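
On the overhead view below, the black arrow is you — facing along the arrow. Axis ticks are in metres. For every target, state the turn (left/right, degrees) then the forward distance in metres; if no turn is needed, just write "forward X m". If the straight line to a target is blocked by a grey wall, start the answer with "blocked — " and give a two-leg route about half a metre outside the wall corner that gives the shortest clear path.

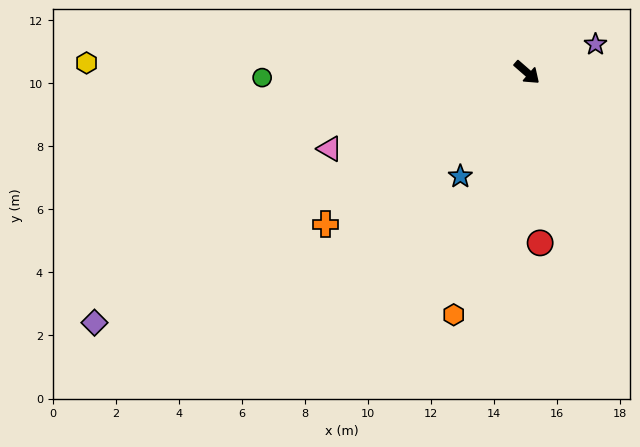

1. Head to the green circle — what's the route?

turn right 138°, forward 8.4 m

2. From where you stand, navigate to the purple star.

turn left 63°, forward 2.4 m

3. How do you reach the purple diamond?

turn right 109°, forward 15.9 m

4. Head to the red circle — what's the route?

turn right 44°, forward 5.4 m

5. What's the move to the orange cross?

turn right 102°, forward 8.0 m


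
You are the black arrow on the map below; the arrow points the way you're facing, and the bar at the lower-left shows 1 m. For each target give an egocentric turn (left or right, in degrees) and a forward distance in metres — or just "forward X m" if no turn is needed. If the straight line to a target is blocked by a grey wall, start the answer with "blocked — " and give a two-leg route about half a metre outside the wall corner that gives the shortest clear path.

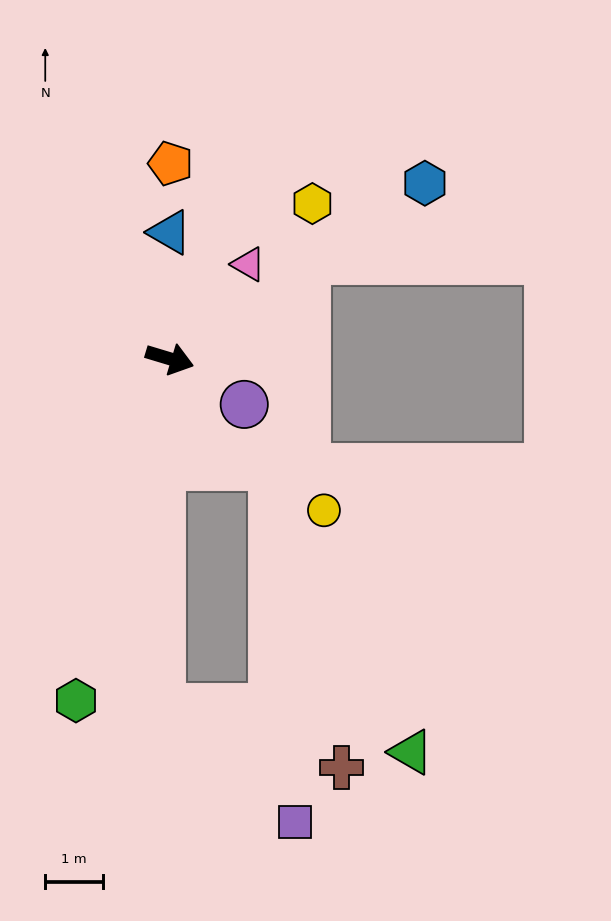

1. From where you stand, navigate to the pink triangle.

turn left 67°, forward 2.1 m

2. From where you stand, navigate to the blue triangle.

turn left 107°, forward 2.2 m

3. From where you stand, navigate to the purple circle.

turn right 15°, forward 1.5 m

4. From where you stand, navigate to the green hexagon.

turn right 89°, forward 6.1 m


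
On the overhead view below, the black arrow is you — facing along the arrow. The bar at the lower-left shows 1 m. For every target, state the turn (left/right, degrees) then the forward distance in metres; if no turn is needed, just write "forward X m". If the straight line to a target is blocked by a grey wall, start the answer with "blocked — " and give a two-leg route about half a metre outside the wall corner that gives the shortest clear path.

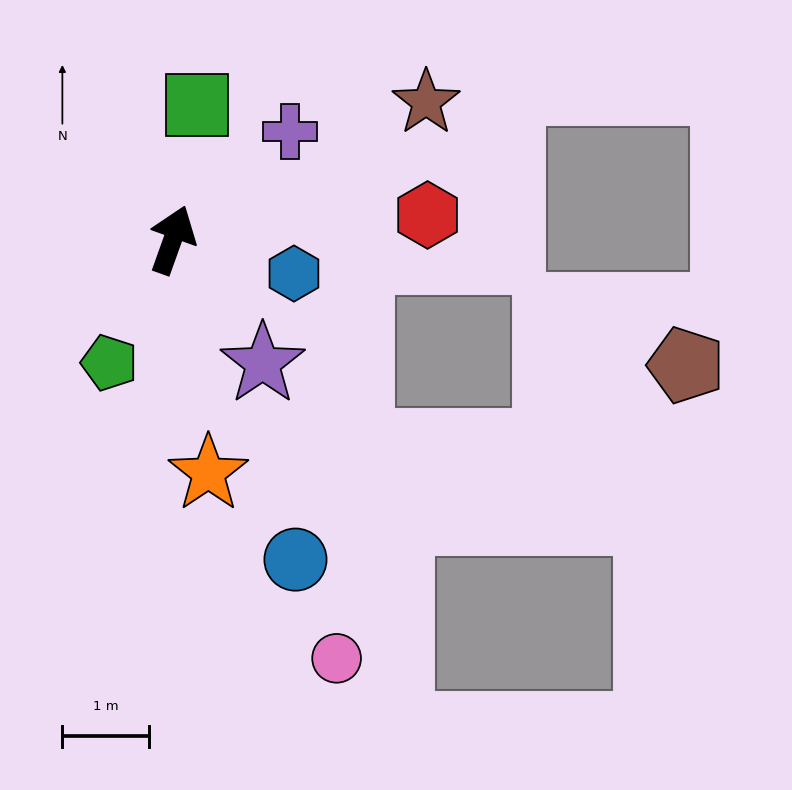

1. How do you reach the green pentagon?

turn left 172°, forward 1.6 m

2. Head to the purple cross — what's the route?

turn right 28°, forward 1.9 m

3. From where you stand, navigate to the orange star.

turn right 152°, forward 2.7 m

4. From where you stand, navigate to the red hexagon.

turn right 65°, forward 3.0 m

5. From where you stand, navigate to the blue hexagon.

turn right 86°, forward 1.5 m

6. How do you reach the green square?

turn left 9°, forward 1.6 m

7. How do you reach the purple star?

turn right 124°, forward 1.8 m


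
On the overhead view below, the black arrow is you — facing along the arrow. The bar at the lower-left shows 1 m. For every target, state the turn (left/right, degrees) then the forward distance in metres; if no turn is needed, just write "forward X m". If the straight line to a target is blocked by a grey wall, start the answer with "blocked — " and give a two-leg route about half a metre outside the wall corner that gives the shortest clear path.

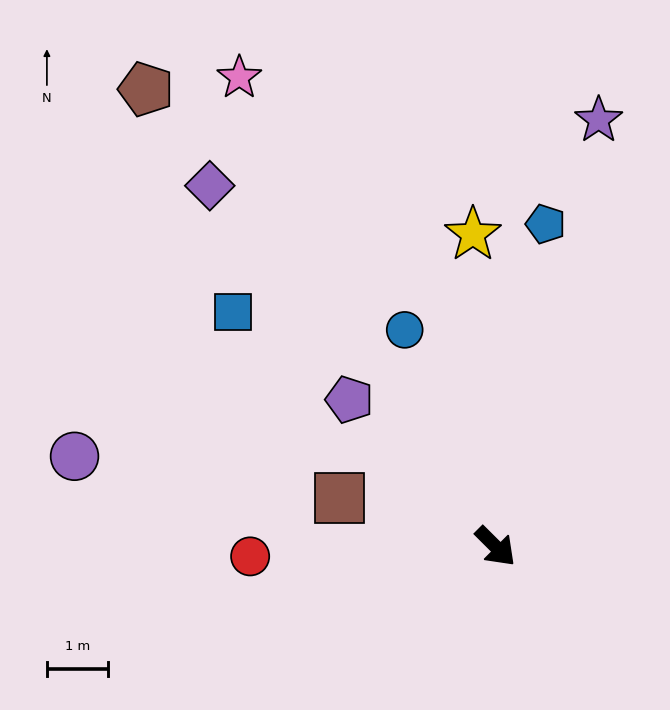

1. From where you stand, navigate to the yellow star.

turn left 139°, forward 5.1 m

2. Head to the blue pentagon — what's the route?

turn left 126°, forward 5.4 m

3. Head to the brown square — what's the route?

turn right 152°, forward 2.7 m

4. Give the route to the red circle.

turn right 133°, forward 4.0 m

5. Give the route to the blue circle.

turn left 158°, forward 3.9 m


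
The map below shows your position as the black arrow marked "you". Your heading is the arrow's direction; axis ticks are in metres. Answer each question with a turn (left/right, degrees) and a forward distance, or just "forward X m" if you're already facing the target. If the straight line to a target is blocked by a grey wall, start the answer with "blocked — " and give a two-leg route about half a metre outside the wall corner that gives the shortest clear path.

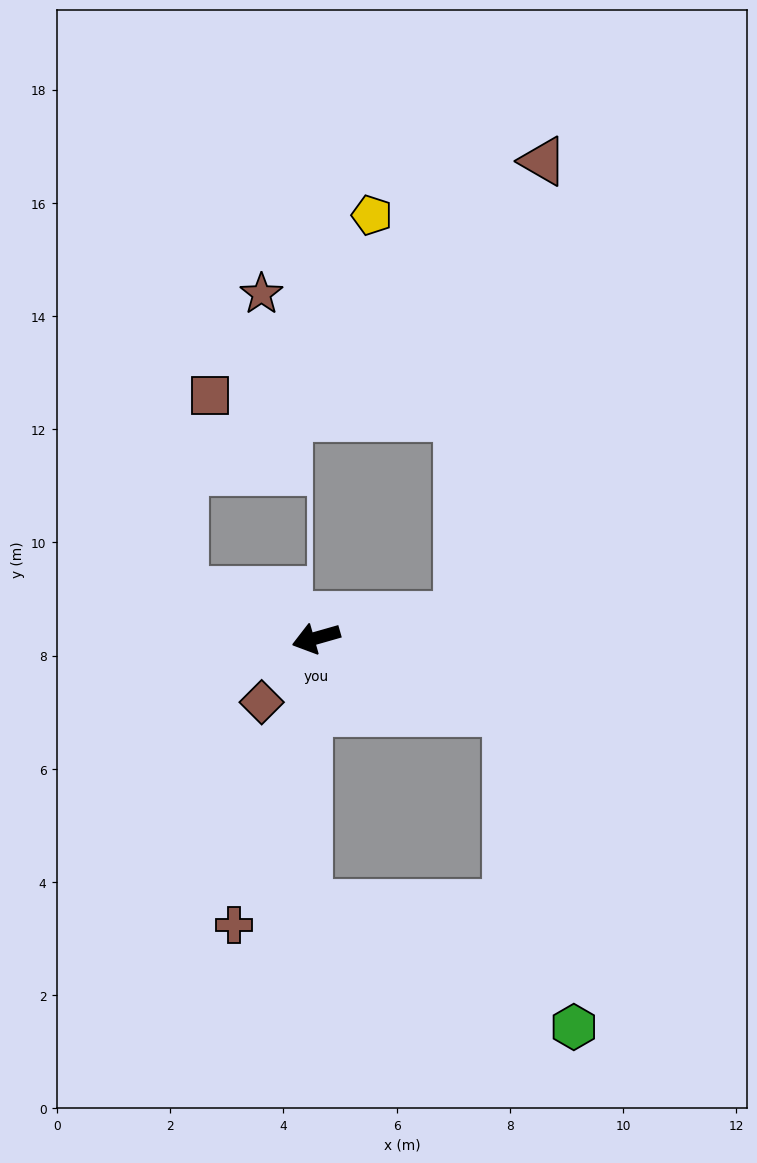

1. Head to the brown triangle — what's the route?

blocked — turn left 173°, forward 2.5 m, then turn left 70°, forward 8.2 m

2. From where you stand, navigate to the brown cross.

turn left 58°, forward 5.3 m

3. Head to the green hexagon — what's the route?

blocked — turn left 143°, forward 3.6 m, then turn right 57°, forward 5.7 m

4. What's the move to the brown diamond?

turn left 34°, forward 1.5 m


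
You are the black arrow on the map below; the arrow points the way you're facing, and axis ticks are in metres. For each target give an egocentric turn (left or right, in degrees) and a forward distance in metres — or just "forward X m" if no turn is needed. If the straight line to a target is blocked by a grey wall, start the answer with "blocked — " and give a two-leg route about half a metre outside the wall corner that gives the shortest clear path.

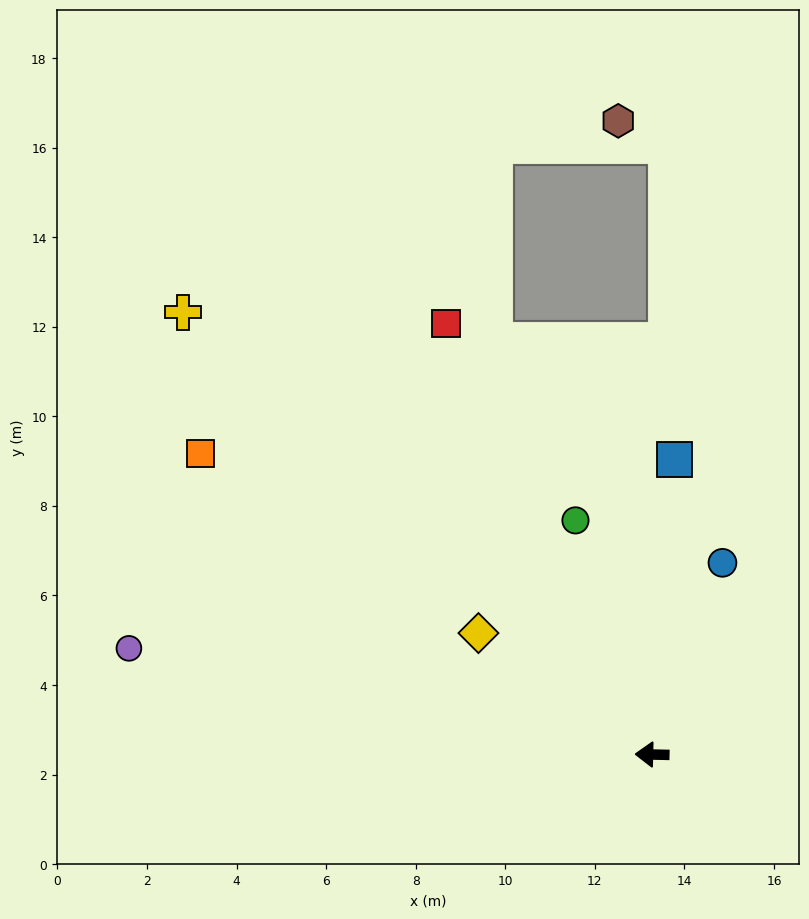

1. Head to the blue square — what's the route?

turn right 93°, forward 6.6 m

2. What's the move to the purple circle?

turn right 10°, forward 11.9 m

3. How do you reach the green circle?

turn right 71°, forward 5.5 m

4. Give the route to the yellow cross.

turn right 42°, forward 14.4 m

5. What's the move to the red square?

turn right 63°, forward 10.7 m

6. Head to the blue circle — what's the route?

turn right 109°, forward 4.6 m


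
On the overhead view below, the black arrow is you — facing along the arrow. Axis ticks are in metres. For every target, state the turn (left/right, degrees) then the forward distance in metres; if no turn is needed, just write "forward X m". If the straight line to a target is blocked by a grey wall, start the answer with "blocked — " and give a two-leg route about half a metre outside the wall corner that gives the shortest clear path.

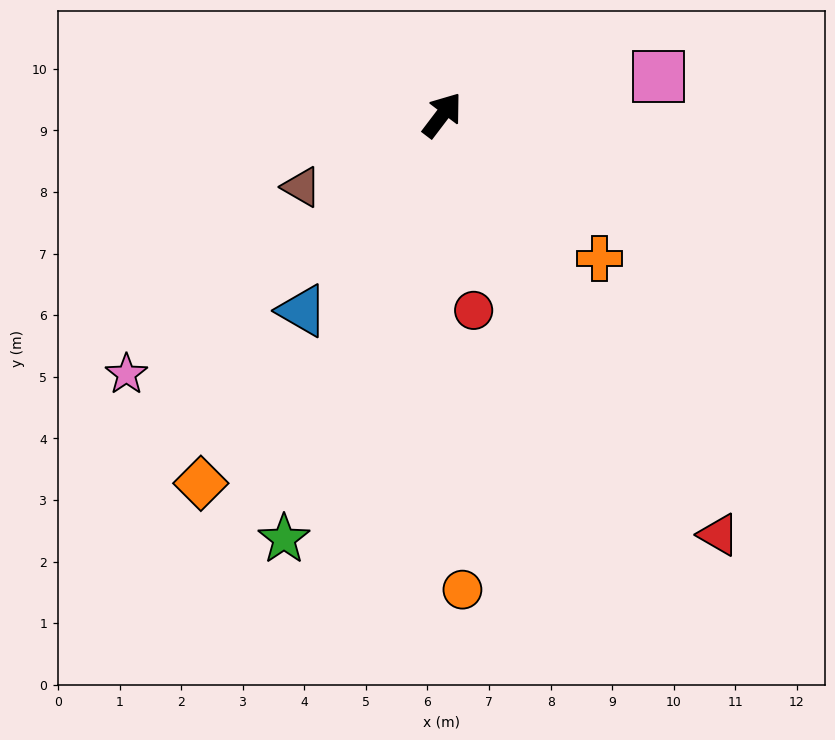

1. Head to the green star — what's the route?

turn right 163°, forward 7.3 m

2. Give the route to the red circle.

turn right 134°, forward 3.2 m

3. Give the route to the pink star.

turn left 167°, forward 6.6 m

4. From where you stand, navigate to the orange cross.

turn right 95°, forward 3.5 m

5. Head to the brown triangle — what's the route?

turn left 154°, forward 2.6 m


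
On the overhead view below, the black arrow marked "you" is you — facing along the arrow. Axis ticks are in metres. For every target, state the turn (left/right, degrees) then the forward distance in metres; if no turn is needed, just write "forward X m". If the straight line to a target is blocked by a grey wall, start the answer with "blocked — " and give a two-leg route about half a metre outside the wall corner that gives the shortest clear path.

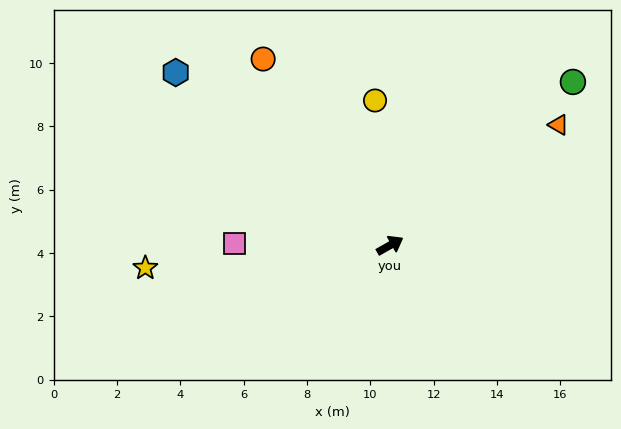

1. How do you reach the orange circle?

turn left 95°, forward 7.1 m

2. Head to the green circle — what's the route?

turn left 12°, forward 7.7 m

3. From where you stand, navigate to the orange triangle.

turn left 6°, forward 6.5 m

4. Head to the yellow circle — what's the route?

turn left 66°, forward 4.6 m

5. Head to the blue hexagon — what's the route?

turn left 112°, forward 8.7 m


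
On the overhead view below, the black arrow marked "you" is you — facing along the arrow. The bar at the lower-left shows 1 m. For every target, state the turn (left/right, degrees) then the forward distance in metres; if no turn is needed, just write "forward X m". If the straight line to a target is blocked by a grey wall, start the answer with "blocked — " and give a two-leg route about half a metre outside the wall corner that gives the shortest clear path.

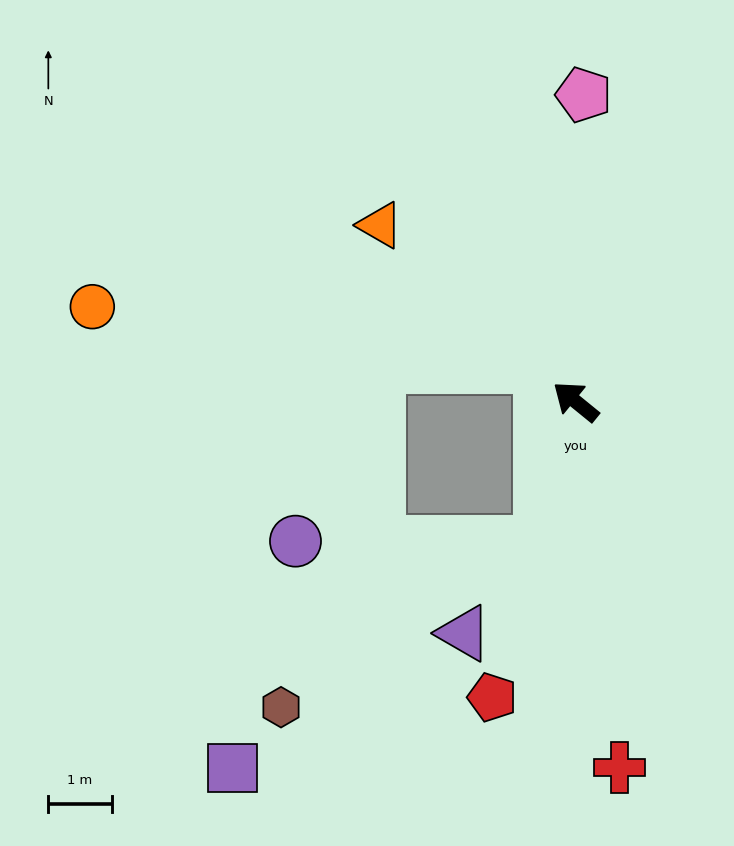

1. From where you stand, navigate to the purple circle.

blocked — turn left 115°, forward 2.3 m, then turn right 76°, forward 3.9 m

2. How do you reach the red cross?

turn left 136°, forward 5.8 m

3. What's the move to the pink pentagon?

turn right 52°, forward 4.9 m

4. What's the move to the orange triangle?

turn right 3°, forward 4.2 m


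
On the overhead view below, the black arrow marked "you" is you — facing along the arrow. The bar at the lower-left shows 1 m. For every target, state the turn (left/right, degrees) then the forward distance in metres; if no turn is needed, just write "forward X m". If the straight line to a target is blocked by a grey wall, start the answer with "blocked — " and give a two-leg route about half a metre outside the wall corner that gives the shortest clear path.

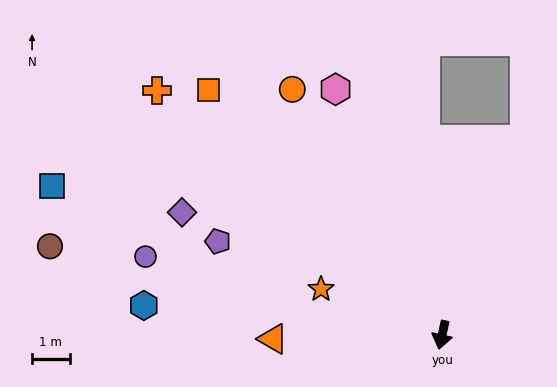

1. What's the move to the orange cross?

turn right 118°, forward 10.0 m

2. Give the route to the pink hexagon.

turn right 144°, forward 7.1 m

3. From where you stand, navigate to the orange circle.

turn right 136°, forward 7.7 m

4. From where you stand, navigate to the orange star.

turn right 98°, forward 3.4 m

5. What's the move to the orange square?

turn right 124°, forward 9.0 m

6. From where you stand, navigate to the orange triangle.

turn right 76°, forward 4.5 m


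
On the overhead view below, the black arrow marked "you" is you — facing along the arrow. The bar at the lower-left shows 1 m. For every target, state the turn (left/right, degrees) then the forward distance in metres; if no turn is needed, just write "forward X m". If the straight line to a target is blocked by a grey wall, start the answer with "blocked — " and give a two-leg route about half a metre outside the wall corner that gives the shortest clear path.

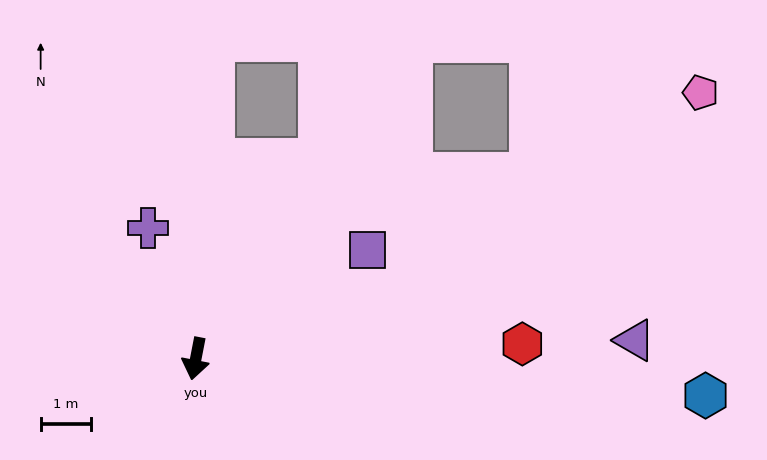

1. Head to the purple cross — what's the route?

turn right 149°, forward 2.8 m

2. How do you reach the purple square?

turn left 133°, forward 4.1 m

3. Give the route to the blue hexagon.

turn left 97°, forward 10.2 m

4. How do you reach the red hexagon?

turn left 104°, forward 6.5 m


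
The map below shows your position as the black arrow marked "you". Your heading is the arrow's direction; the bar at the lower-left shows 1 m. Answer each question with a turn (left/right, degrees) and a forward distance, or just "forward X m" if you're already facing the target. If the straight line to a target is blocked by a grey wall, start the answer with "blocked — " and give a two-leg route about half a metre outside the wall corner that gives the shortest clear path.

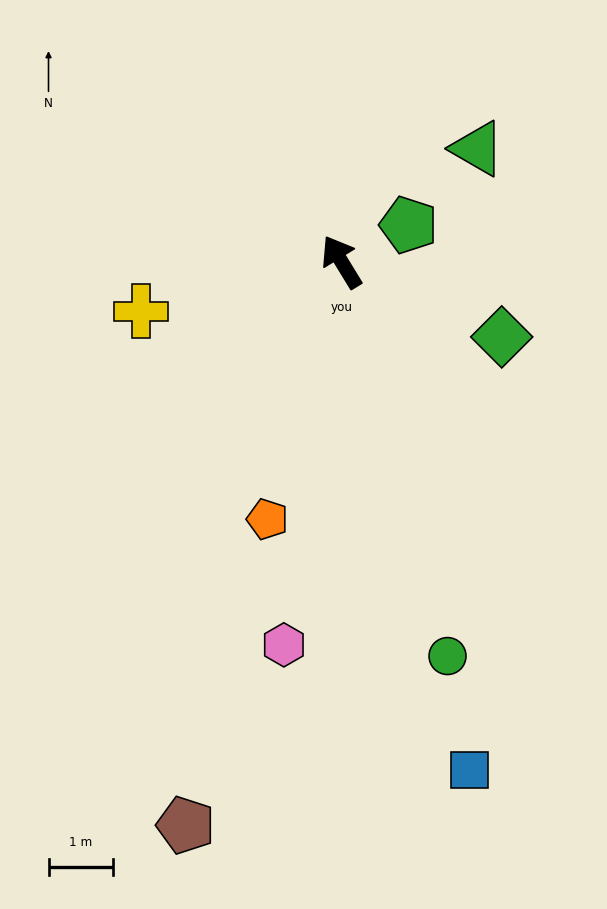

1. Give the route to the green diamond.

turn right 147°, forward 2.7 m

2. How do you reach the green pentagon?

turn right 93°, forward 1.2 m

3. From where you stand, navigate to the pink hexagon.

turn left 140°, forward 6.0 m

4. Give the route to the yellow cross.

turn left 72°, forward 3.2 m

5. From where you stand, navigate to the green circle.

turn left 164°, forward 6.3 m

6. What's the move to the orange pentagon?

turn left 132°, forward 4.1 m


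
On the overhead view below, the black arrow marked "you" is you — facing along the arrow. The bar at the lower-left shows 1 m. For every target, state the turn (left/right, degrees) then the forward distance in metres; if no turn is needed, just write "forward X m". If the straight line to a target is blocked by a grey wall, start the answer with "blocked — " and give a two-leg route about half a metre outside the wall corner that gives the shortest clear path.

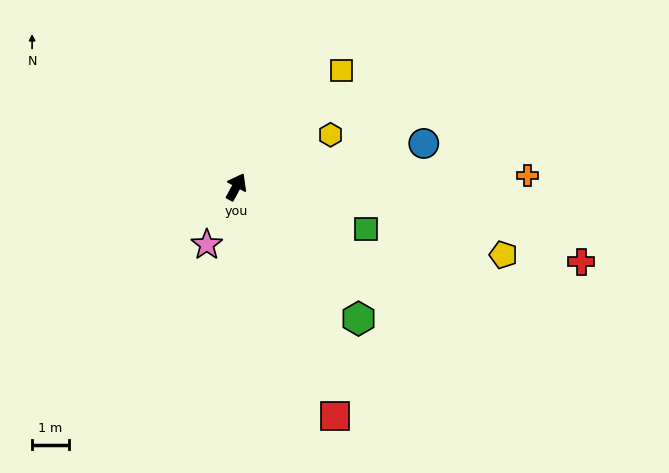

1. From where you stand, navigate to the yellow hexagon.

turn right 33°, forward 2.9 m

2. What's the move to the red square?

turn right 128°, forward 6.8 m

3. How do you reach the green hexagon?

turn right 109°, forward 4.9 m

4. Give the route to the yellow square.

turn right 14°, forward 4.3 m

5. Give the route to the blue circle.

turn right 49°, forward 5.2 m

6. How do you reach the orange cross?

turn right 59°, forward 7.9 m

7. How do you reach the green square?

turn right 80°, forward 3.7 m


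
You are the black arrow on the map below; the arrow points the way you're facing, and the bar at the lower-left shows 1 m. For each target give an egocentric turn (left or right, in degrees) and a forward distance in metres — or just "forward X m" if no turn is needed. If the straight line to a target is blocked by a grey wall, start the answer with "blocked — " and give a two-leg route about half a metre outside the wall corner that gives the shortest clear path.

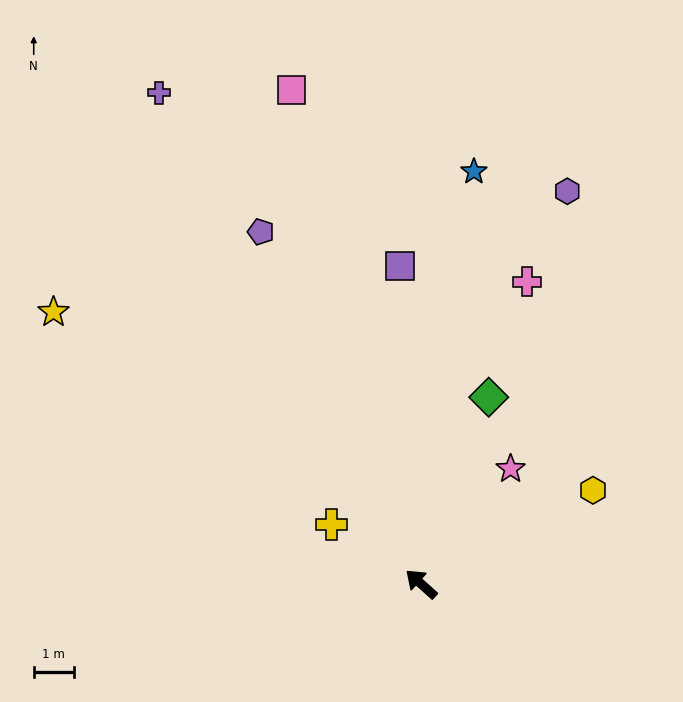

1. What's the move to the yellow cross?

turn left 9°, forward 2.7 m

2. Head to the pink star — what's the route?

turn right 86°, forward 3.6 m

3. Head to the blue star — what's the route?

turn right 55°, forward 10.3 m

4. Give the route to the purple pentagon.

turn right 24°, forward 9.6 m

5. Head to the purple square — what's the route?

turn right 44°, forward 7.9 m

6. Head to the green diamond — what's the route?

turn right 68°, forward 4.9 m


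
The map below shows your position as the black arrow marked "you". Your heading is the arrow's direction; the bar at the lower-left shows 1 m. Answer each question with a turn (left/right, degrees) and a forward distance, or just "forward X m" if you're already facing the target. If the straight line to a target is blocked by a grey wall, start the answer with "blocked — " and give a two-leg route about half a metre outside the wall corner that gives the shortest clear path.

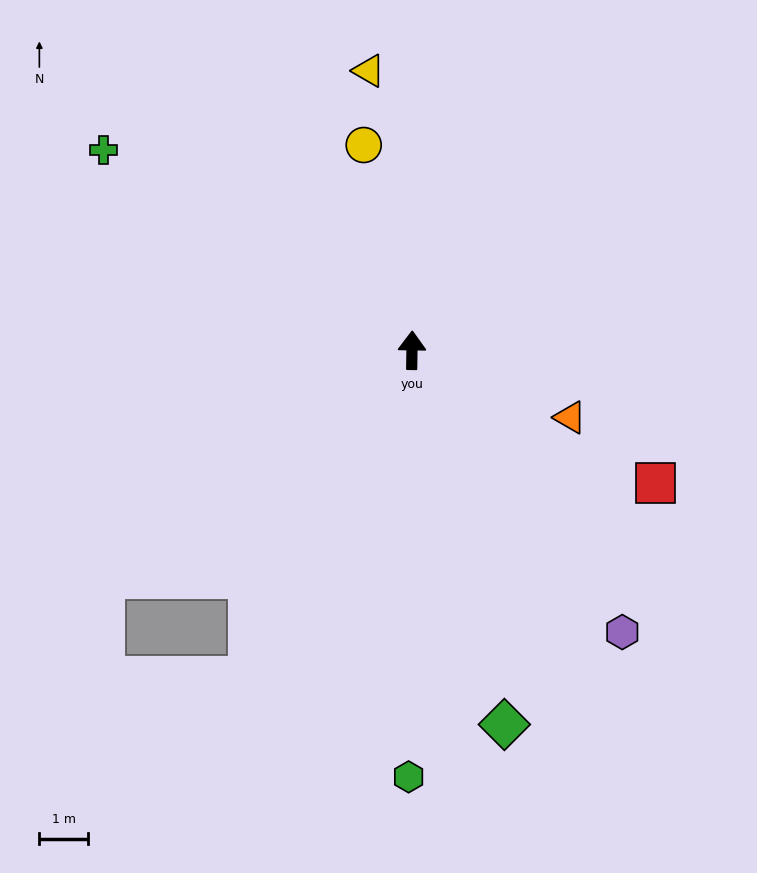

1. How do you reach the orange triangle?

turn right 112°, forward 3.5 m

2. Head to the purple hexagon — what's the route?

turn right 142°, forward 7.2 m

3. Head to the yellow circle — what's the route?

turn left 14°, forward 4.3 m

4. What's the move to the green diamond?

turn right 165°, forward 7.9 m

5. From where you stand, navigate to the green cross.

turn left 58°, forward 7.5 m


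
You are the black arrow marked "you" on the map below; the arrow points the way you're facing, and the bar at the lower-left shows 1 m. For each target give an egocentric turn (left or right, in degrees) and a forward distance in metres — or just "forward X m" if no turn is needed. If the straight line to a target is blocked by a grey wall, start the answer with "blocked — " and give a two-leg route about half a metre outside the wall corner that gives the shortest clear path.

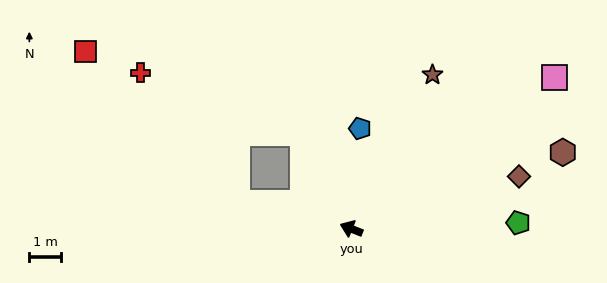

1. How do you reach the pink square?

turn right 122°, forward 8.0 m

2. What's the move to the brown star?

turn right 96°, forward 5.5 m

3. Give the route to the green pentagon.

turn right 156°, forward 5.3 m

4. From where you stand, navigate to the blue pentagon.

turn right 73°, forward 3.2 m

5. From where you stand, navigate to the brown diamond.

turn right 141°, forward 5.5 m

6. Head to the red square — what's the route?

blocked — turn left 9°, forward 3.7 m, then turn right 32°, forward 6.8 m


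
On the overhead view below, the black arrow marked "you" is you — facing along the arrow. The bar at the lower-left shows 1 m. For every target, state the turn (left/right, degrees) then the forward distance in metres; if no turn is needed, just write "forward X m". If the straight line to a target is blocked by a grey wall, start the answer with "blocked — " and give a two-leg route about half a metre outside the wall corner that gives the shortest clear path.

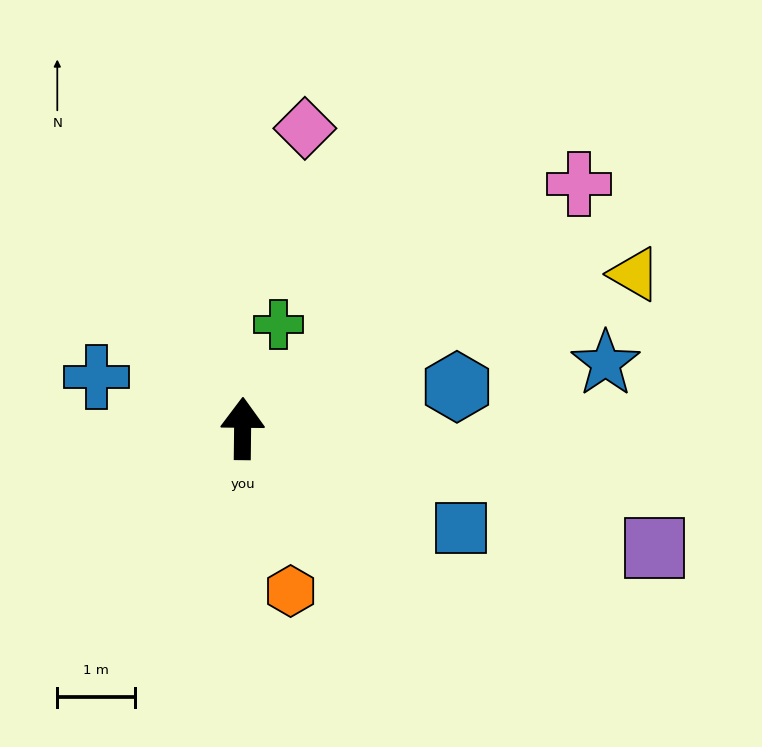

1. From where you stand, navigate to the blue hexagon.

turn right 78°, forward 2.8 m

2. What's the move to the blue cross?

turn left 71°, forward 2.0 m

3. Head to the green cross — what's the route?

turn right 18°, forward 1.4 m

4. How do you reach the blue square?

turn right 114°, forward 3.1 m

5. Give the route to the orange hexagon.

turn right 163°, forward 2.2 m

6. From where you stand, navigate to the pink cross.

turn right 53°, forward 5.4 m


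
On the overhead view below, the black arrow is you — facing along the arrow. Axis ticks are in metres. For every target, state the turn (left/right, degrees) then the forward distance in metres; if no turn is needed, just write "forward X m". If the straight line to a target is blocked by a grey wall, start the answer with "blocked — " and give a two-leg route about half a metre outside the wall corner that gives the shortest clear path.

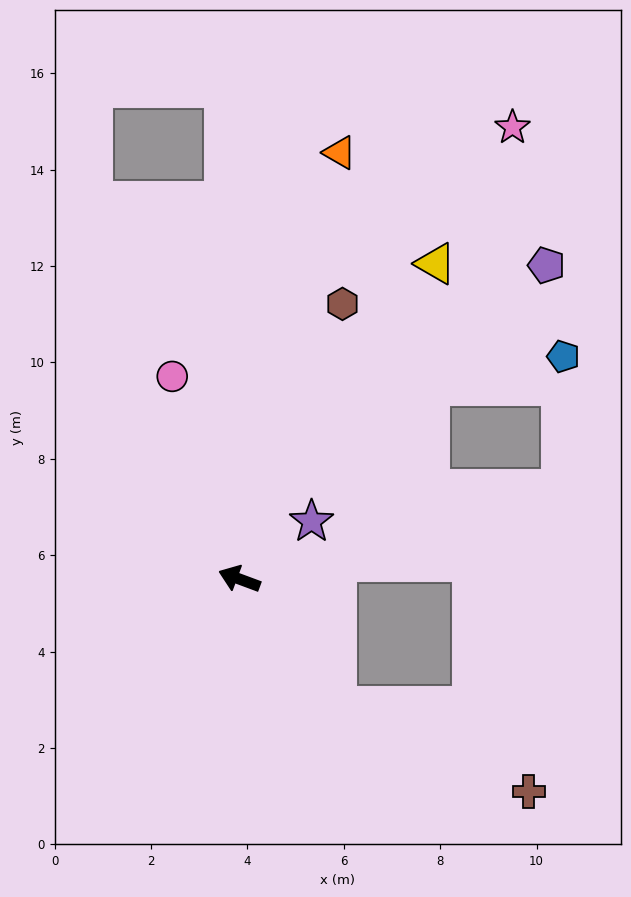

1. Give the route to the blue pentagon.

blocked — turn right 144°, forward 6.9 m, then turn left 74°, forward 2.8 m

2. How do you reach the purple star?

turn right 121°, forward 1.9 m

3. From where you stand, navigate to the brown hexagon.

turn right 90°, forward 6.1 m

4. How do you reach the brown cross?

blocked — turn left 147°, forward 3.3 m, then turn left 30°, forward 4.4 m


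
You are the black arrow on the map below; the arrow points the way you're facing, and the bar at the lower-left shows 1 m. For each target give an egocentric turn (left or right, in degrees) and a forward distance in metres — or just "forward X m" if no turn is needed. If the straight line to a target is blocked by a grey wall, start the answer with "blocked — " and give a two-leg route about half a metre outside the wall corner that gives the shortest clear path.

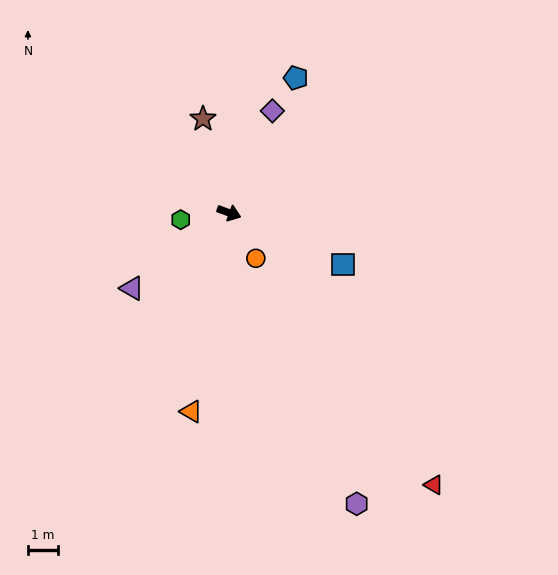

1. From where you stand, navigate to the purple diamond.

turn left 87°, forward 3.7 m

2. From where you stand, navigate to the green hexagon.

turn right 152°, forward 1.6 m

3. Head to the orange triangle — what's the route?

turn right 81°, forward 6.7 m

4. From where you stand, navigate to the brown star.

turn left 125°, forward 3.2 m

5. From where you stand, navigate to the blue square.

turn right 5°, forward 4.1 m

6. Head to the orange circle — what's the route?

turn right 40°, forward 1.7 m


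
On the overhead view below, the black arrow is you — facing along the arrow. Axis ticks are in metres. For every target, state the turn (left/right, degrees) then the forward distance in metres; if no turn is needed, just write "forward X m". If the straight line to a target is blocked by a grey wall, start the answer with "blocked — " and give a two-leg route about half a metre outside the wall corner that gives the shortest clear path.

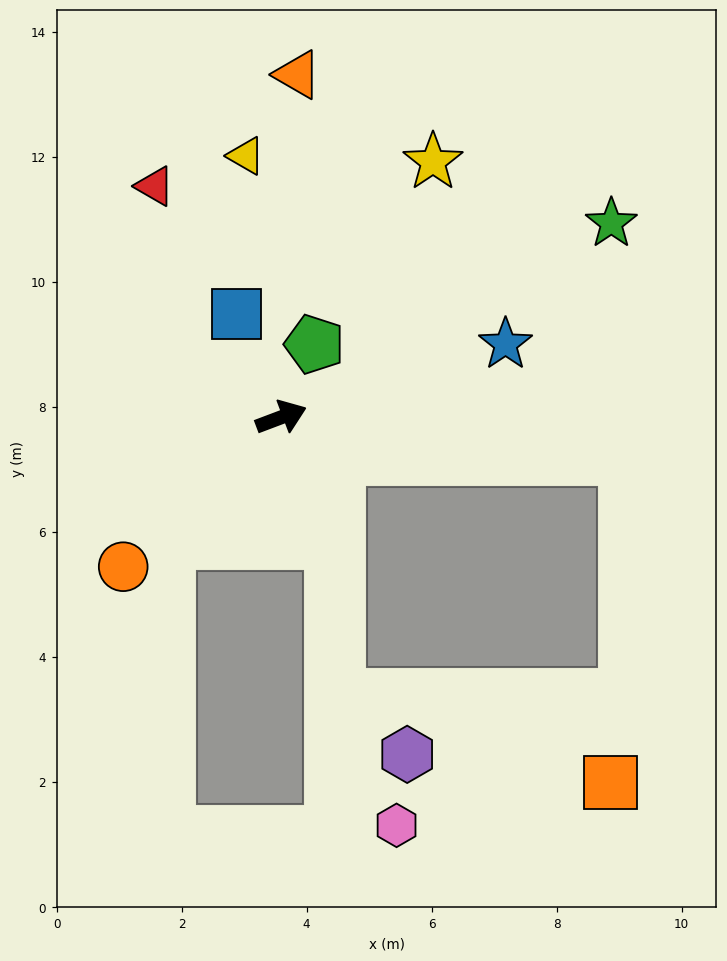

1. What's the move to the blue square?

turn left 93°, forward 1.8 m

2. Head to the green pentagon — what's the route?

turn left 45°, forward 1.3 m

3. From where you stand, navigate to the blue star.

turn right 3°, forward 3.8 m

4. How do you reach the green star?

turn left 10°, forward 6.1 m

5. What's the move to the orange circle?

turn right 157°, forward 3.5 m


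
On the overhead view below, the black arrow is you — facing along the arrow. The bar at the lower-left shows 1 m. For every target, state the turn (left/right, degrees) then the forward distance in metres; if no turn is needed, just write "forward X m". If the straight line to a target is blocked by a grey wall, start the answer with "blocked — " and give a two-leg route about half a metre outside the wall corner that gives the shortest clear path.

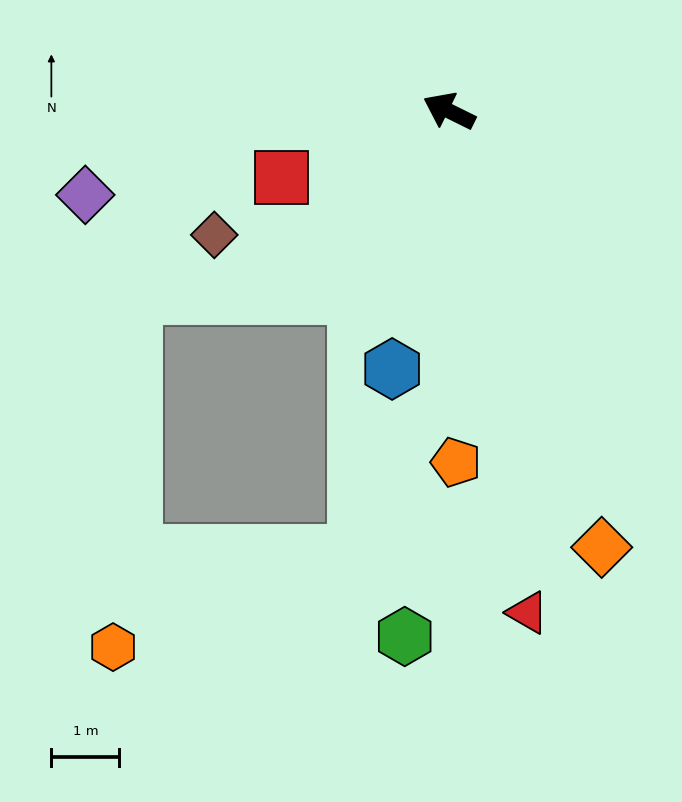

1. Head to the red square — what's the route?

turn left 48°, forward 2.7 m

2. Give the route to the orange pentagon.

turn left 117°, forward 5.2 m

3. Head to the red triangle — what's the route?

turn left 125°, forward 7.5 m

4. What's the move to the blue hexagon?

turn left 104°, forward 3.9 m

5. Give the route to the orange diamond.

turn left 136°, forward 6.8 m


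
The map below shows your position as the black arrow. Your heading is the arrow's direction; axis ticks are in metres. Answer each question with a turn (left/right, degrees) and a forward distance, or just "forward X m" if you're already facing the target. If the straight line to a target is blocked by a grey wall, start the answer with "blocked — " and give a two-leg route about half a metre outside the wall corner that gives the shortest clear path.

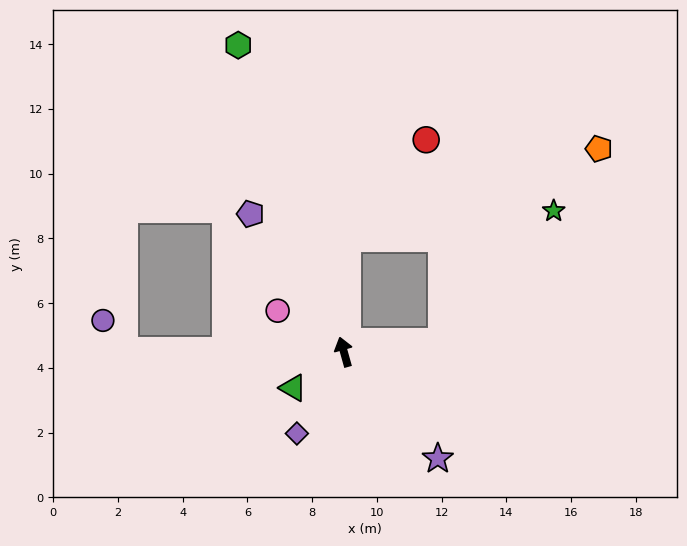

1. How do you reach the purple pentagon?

turn left 18°, forward 5.1 m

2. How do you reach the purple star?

turn right 154°, forward 4.4 m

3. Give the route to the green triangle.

turn left 110°, forward 1.9 m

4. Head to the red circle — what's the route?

blocked — turn right 18°, forward 3.5 m, then turn right 36°, forward 3.9 m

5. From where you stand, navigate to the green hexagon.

turn left 3°, forward 10.0 m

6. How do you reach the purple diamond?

turn left 134°, forward 2.9 m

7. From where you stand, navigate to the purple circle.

blocked — turn left 74°, forward 6.8 m, then turn right 55°, forward 1.1 m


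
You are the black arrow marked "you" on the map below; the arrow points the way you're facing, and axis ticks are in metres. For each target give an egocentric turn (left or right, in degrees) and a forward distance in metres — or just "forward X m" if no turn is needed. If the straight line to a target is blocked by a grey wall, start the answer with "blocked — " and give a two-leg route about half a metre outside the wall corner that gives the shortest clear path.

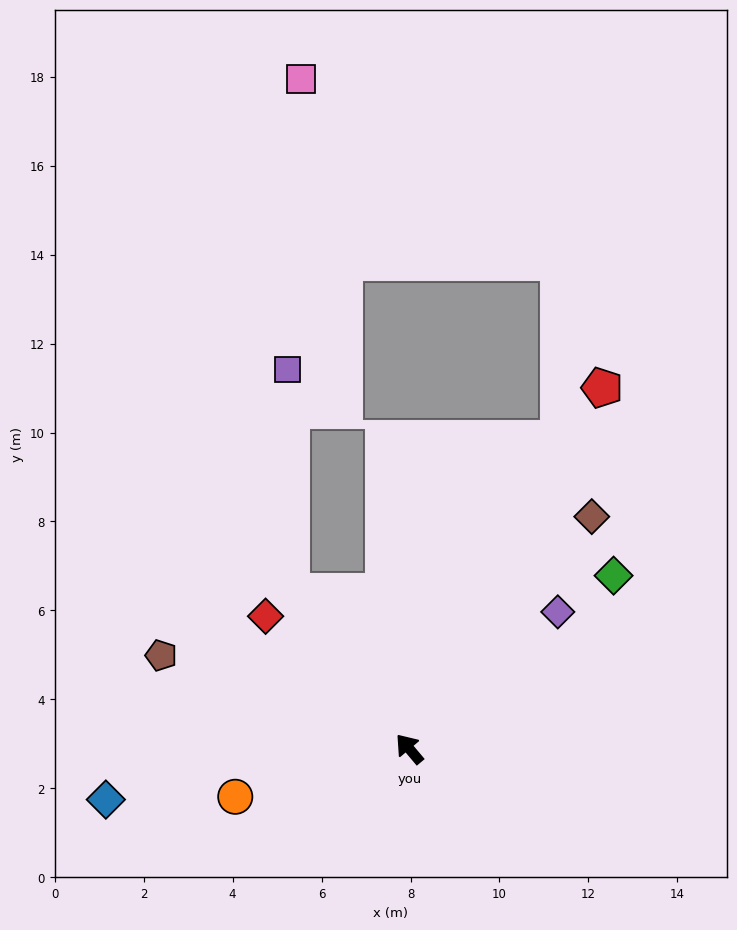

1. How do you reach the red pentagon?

turn right 68°, forward 9.2 m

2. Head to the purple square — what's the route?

blocked — turn right 3°, forward 4.4 m, then turn right 36°, forward 5.0 m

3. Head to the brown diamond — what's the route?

turn right 78°, forward 6.6 m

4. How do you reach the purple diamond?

turn right 87°, forward 4.5 m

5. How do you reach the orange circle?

turn left 65°, forward 4.1 m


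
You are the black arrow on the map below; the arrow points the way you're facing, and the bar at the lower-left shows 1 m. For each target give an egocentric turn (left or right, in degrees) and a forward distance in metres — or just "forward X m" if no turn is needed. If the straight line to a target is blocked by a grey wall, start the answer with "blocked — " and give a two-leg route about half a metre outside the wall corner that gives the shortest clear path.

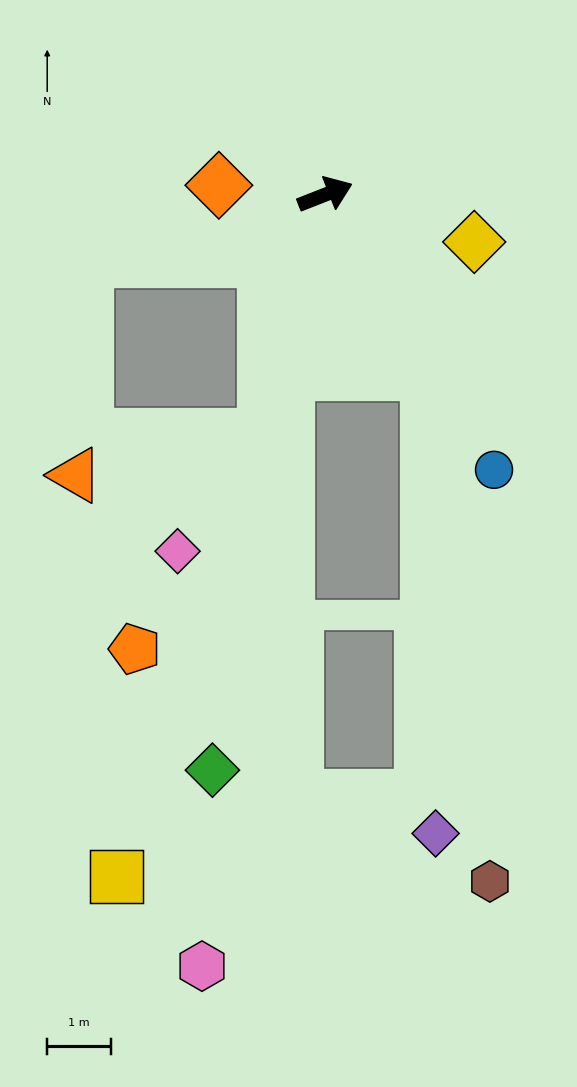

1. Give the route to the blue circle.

turn right 80°, forward 5.1 m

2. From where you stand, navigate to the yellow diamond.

turn right 39°, forward 2.5 m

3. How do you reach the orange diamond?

turn left 153°, forward 1.7 m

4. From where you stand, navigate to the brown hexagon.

blocked — turn right 82°, forward 3.2 m, then turn right 23°, forward 8.0 m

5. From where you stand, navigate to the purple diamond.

blocked — turn right 82°, forward 3.2 m, then turn right 29°, forward 7.2 m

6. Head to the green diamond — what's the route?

turn right 123°, forward 9.2 m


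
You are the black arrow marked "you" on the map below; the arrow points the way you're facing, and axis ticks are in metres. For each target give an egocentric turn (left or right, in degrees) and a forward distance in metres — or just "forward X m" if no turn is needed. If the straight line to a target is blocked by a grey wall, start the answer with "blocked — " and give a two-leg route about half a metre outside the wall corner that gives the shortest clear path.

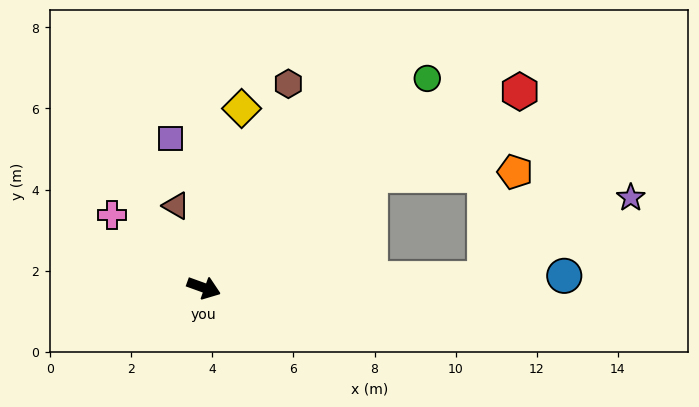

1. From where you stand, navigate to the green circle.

turn left 63°, forward 7.6 m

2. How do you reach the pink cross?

turn left 161°, forward 2.9 m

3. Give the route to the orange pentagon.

blocked — turn left 54°, forward 5.0 m, then turn right 33°, forward 3.6 m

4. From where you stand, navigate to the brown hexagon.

turn left 87°, forward 5.4 m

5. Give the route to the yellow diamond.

turn left 98°, forward 4.5 m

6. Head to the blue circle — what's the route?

turn left 22°, forward 8.9 m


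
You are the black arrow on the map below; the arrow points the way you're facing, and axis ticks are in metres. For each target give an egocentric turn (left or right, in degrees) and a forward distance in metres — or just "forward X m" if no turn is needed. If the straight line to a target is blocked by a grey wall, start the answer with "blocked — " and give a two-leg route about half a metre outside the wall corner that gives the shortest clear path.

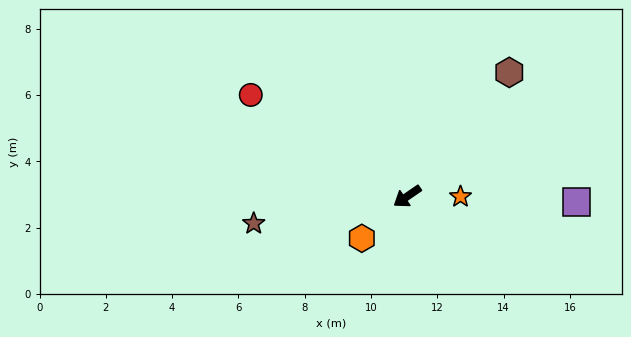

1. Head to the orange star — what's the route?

turn left 145°, forward 1.6 m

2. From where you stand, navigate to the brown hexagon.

turn right 164°, forward 4.8 m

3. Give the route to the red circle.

turn right 67°, forward 5.6 m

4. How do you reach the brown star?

turn right 24°, forward 4.7 m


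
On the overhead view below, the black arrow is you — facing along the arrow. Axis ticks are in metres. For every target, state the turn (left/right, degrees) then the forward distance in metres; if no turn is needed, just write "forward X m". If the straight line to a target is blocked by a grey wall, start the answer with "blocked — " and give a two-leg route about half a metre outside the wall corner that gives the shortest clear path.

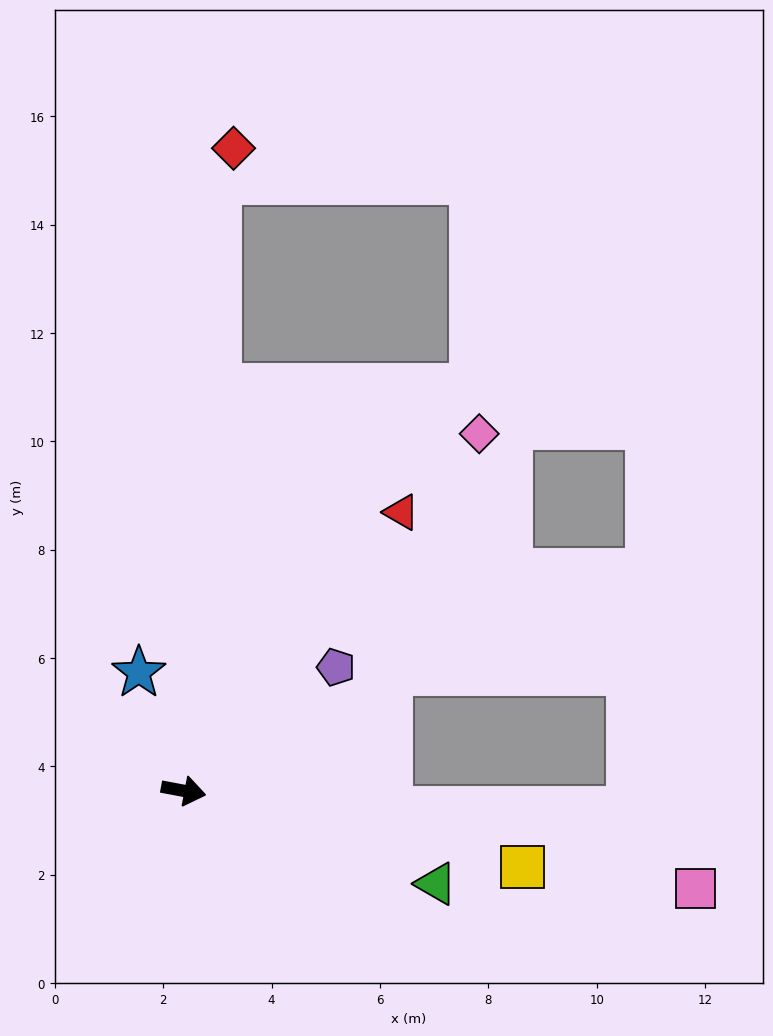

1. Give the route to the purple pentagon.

turn left 50°, forward 3.6 m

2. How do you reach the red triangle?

turn left 63°, forward 6.5 m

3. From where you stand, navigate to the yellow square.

turn right 2°, forward 6.4 m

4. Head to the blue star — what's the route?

turn left 121°, forward 2.3 m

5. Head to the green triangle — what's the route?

turn right 10°, forward 5.0 m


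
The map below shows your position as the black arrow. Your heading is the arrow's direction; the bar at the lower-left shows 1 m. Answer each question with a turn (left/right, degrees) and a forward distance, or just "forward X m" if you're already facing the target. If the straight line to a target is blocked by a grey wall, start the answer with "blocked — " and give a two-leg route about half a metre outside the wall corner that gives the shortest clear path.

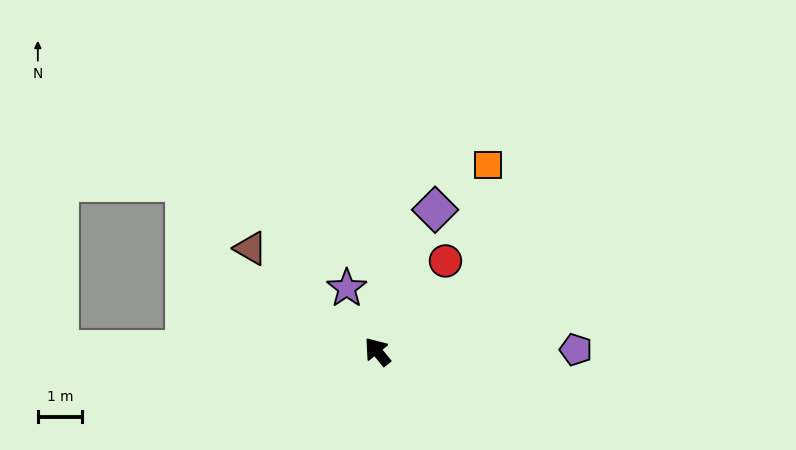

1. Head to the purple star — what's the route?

turn right 13°, forward 1.6 m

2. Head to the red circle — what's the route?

turn right 76°, forward 2.5 m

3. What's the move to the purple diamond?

turn right 61°, forward 3.4 m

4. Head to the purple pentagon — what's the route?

turn right 129°, forward 4.4 m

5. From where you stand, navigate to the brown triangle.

turn left 12°, forward 3.7 m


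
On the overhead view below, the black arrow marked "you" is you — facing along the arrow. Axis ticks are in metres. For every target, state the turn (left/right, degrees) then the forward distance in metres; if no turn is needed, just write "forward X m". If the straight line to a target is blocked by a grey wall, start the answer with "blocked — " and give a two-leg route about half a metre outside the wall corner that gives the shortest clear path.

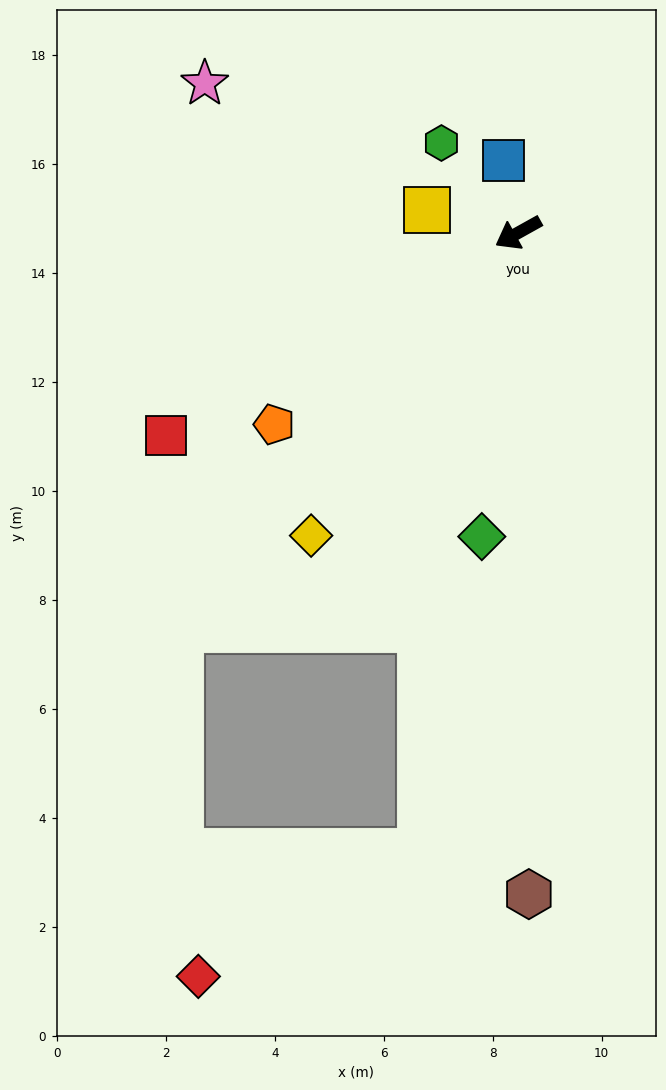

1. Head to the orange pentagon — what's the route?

turn left 9°, forward 5.7 m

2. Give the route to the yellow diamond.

turn left 27°, forward 6.7 m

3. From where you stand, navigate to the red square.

forward 7.5 m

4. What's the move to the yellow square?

turn right 43°, forward 1.7 m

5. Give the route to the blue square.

turn right 108°, forward 1.4 m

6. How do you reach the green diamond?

turn left 54°, forward 5.6 m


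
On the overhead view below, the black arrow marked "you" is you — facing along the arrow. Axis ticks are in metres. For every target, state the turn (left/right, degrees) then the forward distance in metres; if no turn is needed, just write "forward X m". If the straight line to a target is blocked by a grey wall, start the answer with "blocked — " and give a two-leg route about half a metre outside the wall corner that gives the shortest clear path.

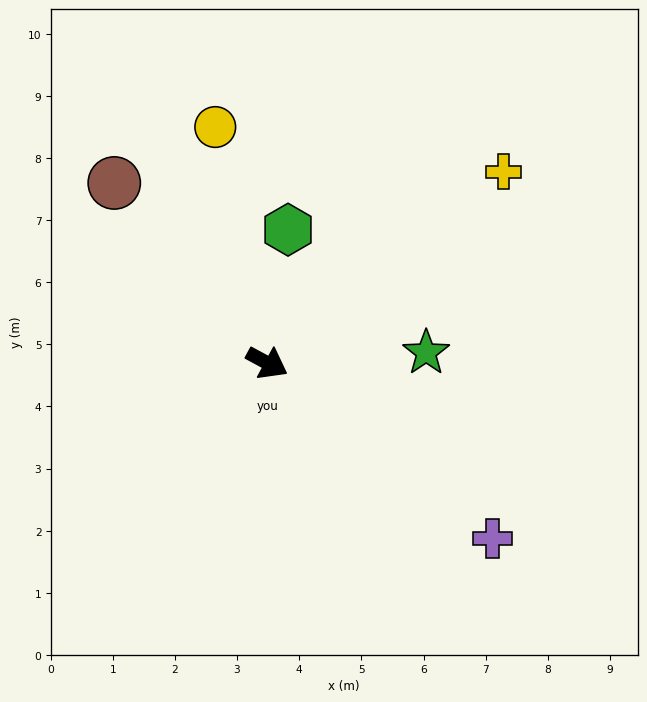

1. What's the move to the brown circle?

turn left 159°, forward 3.8 m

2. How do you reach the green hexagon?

turn left 109°, forward 2.2 m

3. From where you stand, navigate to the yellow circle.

turn left 131°, forward 3.9 m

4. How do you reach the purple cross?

turn right 10°, forward 4.6 m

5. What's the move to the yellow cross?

turn left 67°, forward 4.9 m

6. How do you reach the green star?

turn left 32°, forward 2.6 m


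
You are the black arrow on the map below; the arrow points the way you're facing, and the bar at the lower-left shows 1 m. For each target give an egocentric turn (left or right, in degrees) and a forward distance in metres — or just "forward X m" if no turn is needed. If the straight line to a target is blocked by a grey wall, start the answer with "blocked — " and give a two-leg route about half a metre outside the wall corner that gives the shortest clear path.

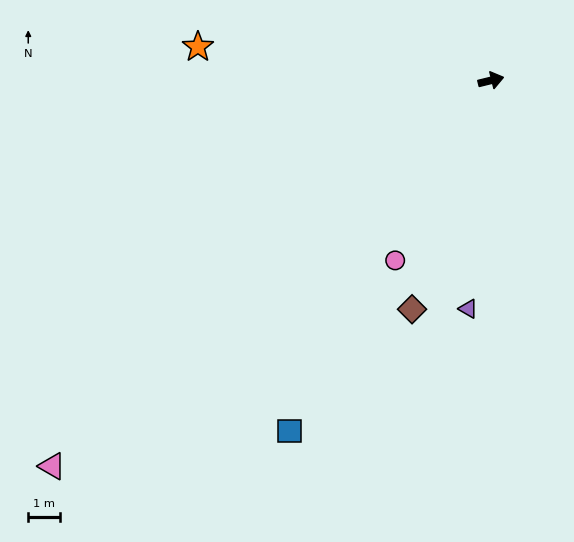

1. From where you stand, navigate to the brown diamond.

turn right 123°, forward 7.6 m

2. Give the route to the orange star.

turn left 160°, forward 9.3 m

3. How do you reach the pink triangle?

turn right 152°, forward 18.4 m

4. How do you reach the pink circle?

turn right 132°, forward 6.4 m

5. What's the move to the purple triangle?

turn right 109°, forward 7.2 m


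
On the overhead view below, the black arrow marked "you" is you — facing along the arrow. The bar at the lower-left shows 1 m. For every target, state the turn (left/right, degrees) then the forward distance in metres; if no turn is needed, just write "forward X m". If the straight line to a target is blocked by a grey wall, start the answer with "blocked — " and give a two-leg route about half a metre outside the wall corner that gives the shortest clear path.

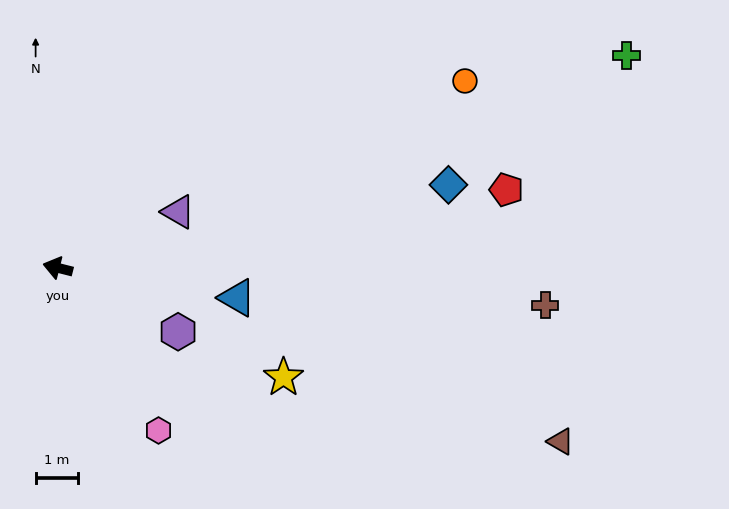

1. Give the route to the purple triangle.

turn right 141°, forward 3.2 m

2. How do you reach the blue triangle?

turn right 175°, forward 4.3 m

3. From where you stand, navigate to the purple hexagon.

turn left 166°, forward 3.3 m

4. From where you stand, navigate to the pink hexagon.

turn left 136°, forward 4.6 m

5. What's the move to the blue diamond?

turn right 154°, forward 9.5 m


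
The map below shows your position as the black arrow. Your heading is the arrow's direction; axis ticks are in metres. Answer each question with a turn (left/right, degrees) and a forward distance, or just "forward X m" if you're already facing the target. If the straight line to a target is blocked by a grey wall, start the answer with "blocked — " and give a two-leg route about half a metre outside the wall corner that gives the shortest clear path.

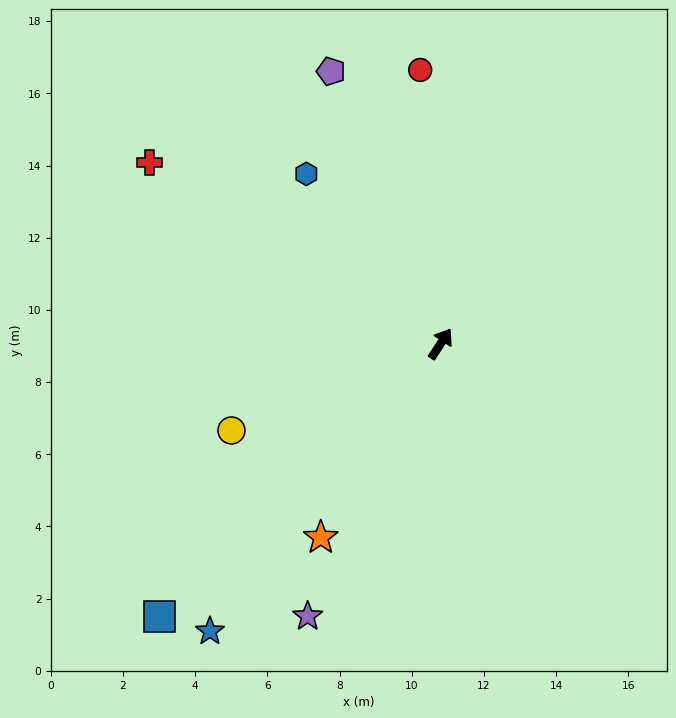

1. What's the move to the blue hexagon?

turn left 72°, forward 6.0 m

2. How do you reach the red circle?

turn left 37°, forward 7.6 m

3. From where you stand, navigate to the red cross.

turn left 91°, forward 9.5 m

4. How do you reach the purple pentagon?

turn left 55°, forward 8.1 m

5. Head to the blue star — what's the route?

turn left 174°, forward 10.2 m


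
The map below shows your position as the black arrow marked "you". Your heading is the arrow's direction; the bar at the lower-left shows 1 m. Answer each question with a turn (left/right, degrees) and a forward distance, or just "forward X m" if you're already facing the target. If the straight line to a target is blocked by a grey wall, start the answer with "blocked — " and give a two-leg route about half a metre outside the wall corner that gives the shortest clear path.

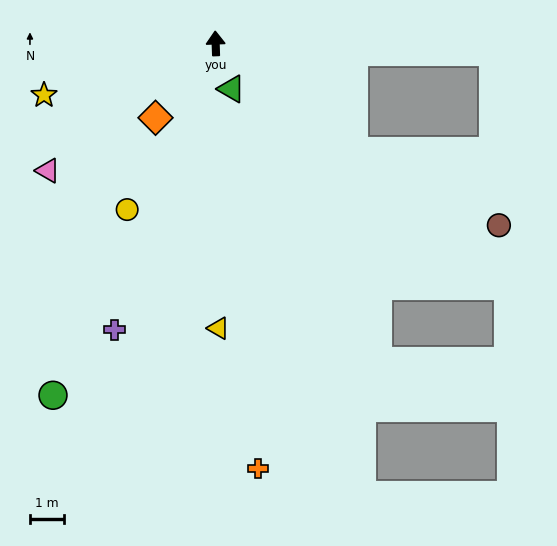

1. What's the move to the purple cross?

turn left 159°, forward 9.0 m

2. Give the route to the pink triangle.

turn left 125°, forward 6.3 m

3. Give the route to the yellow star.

turn left 105°, forward 5.3 m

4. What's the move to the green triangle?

turn right 163°, forward 1.4 m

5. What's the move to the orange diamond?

turn left 139°, forward 2.8 m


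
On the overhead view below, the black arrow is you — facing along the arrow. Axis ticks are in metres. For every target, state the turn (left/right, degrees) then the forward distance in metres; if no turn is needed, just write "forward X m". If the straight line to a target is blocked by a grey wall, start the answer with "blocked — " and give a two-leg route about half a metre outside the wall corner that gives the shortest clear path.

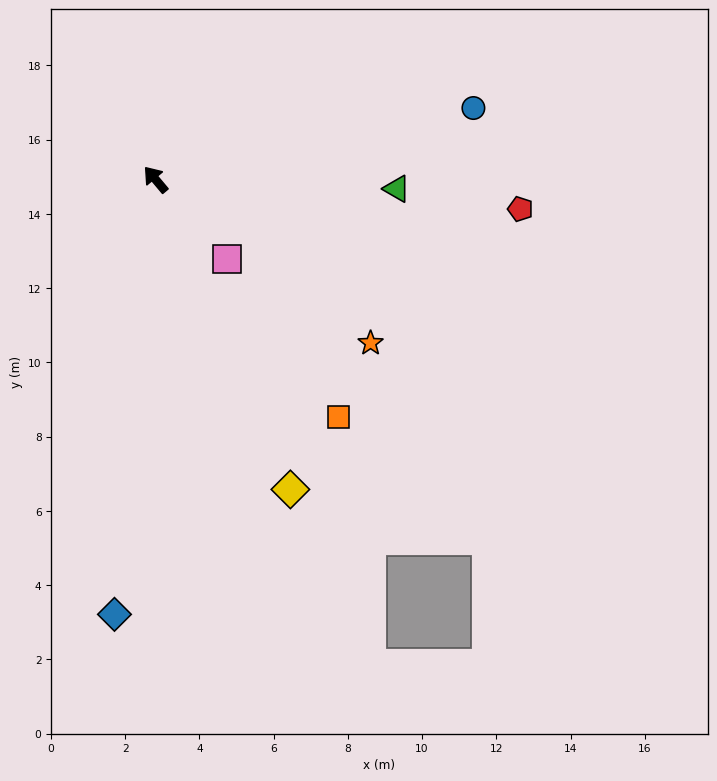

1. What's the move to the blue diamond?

turn left 135°, forward 11.8 m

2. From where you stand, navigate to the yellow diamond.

turn left 164°, forward 9.1 m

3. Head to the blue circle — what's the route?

turn right 117°, forward 8.8 m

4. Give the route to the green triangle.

turn right 132°, forward 6.5 m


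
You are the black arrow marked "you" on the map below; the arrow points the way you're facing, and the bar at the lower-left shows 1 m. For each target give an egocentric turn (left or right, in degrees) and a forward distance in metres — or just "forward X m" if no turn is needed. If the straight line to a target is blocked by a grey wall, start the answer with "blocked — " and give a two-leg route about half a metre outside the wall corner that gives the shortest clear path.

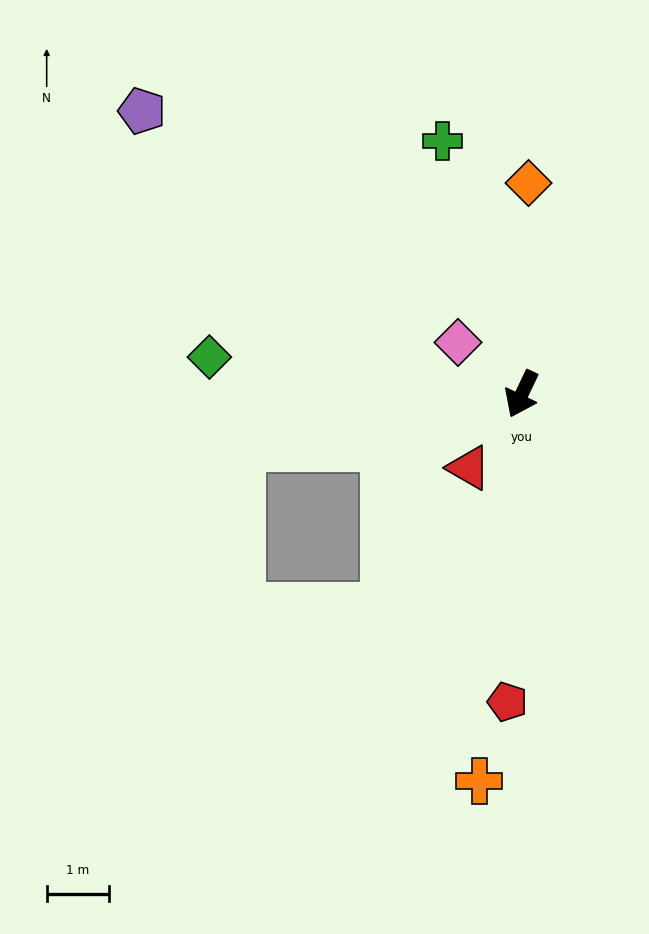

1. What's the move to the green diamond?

turn right 71°, forward 5.1 m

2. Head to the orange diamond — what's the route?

turn right 156°, forward 3.4 m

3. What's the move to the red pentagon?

turn left 23°, forward 5.0 m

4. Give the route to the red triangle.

turn right 10°, forward 1.5 m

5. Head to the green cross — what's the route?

turn right 137°, forward 4.3 m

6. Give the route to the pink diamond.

turn right 104°, forward 1.3 m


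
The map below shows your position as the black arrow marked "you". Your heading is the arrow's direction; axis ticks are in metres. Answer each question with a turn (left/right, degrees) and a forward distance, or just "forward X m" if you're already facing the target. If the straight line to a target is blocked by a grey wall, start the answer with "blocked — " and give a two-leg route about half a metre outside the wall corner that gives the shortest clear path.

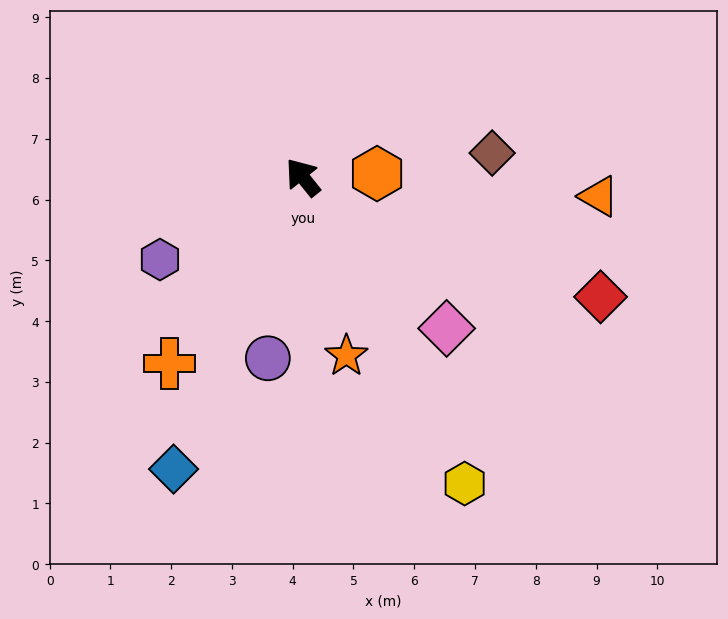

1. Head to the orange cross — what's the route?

turn left 106°, forward 3.8 m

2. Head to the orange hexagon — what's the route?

turn right 126°, forward 1.2 m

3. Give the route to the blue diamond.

turn left 117°, forward 5.3 m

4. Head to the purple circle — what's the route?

turn left 130°, forward 3.0 m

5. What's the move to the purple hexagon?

turn left 81°, forward 2.7 m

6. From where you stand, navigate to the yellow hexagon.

turn left 169°, forward 5.7 m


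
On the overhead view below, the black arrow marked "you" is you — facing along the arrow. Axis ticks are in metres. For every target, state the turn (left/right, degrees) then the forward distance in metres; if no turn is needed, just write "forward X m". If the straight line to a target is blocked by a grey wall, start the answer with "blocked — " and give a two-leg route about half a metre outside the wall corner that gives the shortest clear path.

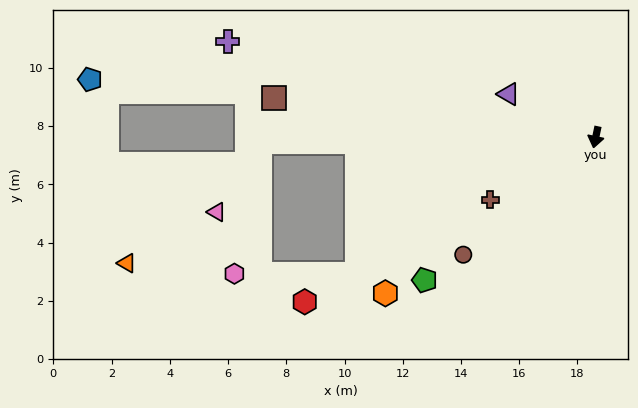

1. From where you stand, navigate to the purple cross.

turn right 93°, forward 13.1 m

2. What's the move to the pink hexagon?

blocked — turn right 77°, forward 11.5 m, then turn left 78°, forward 4.6 m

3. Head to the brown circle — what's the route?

turn right 37°, forward 6.1 m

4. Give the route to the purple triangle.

turn right 105°, forward 3.3 m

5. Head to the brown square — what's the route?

turn right 85°, forward 11.1 m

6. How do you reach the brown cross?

turn right 48°, forward 4.2 m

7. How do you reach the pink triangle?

blocked — turn right 77°, forward 11.5 m, then turn left 57°, forward 2.8 m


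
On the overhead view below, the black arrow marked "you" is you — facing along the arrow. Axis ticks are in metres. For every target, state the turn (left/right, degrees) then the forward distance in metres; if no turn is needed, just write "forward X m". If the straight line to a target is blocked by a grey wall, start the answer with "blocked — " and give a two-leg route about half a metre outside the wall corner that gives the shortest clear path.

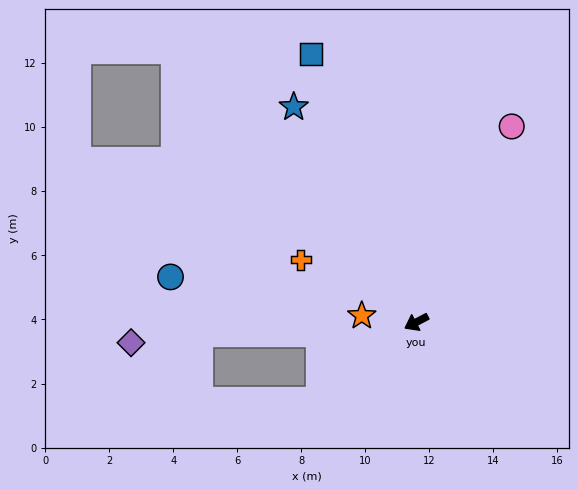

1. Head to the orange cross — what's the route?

turn right 56°, forward 4.1 m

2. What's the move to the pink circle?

turn right 144°, forward 6.8 m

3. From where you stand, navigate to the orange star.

turn right 34°, forward 1.7 m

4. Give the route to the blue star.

turn right 88°, forward 7.7 m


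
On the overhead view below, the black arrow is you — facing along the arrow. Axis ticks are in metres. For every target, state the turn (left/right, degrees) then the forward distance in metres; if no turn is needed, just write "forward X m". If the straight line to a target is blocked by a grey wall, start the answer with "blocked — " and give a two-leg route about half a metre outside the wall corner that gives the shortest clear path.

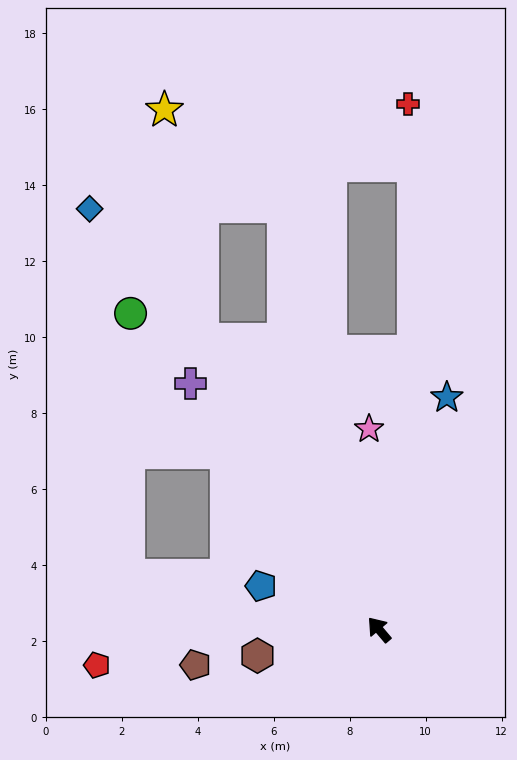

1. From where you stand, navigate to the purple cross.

turn right 3°, forward 8.2 m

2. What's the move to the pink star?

turn right 37°, forward 5.3 m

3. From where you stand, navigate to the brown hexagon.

turn left 62°, forward 3.3 m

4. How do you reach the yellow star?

blocked — turn right 9°, forward 9.0 m, then turn right 22°, forward 6.1 m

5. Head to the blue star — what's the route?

turn right 57°, forward 6.4 m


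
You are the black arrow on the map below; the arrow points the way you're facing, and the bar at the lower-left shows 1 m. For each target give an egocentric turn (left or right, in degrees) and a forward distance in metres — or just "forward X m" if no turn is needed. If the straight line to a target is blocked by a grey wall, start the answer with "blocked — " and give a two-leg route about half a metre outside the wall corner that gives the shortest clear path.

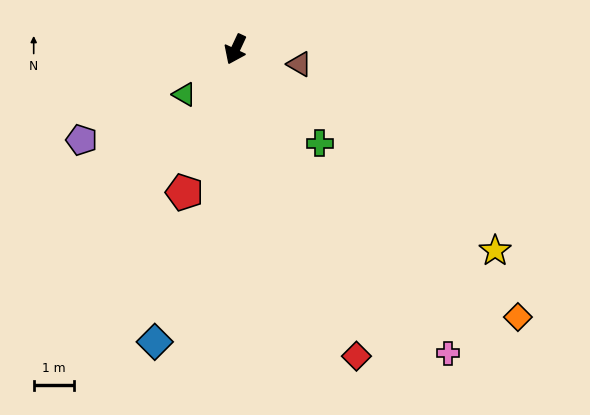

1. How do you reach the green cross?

turn left 67°, forward 3.2 m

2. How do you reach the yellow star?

turn left 77°, forward 8.2 m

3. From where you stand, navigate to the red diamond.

turn left 47°, forward 8.3 m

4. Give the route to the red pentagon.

turn left 5°, forward 3.8 m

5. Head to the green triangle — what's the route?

turn right 24°, forward 1.7 m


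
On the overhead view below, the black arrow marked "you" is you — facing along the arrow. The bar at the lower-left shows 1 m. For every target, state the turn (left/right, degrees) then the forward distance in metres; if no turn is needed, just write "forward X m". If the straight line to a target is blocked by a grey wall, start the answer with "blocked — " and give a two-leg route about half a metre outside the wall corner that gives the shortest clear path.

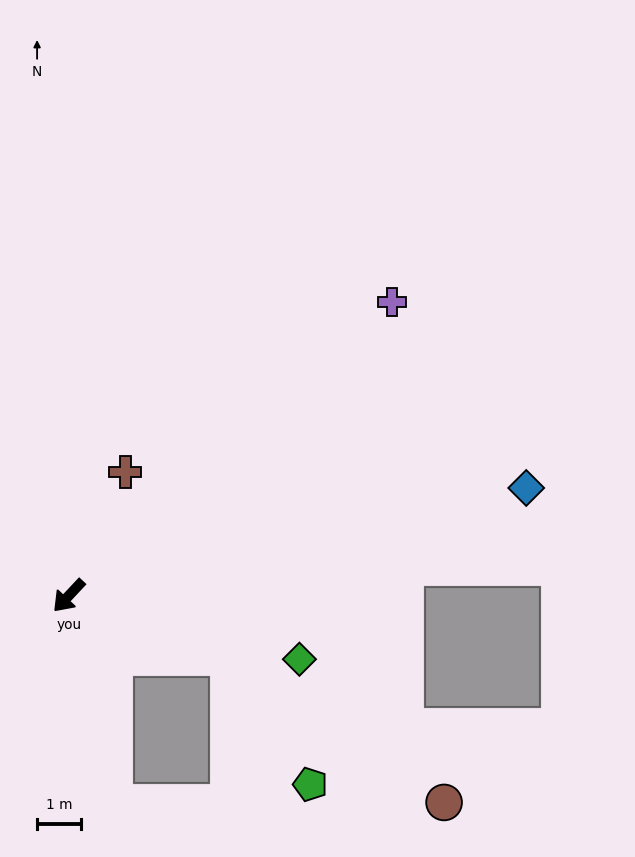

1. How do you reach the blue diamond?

turn left 146°, forward 10.8 m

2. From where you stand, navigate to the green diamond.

turn left 118°, forward 5.5 m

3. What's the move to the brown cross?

turn right 161°, forward 3.1 m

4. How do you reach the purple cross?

turn left 175°, forward 10.1 m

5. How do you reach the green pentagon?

blocked — turn left 112°, forward 3.9 m, then turn right 36°, forward 3.5 m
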